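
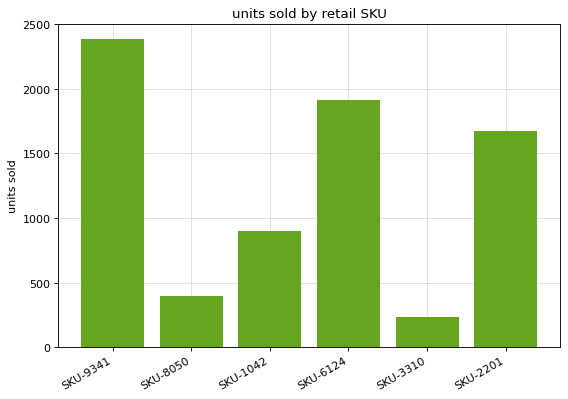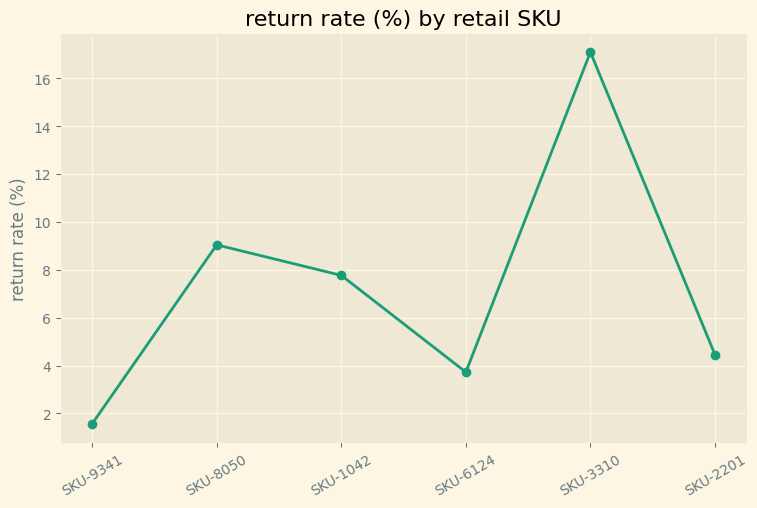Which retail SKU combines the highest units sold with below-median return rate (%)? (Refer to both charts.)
SKU-9341

Chart 2 median return rate (%) ≈ 6; below-median retail SKUs: SKU-9341, SKU-6124, SKU-2201. Among those, SKU-9341 has the highest units sold (≈ 2500).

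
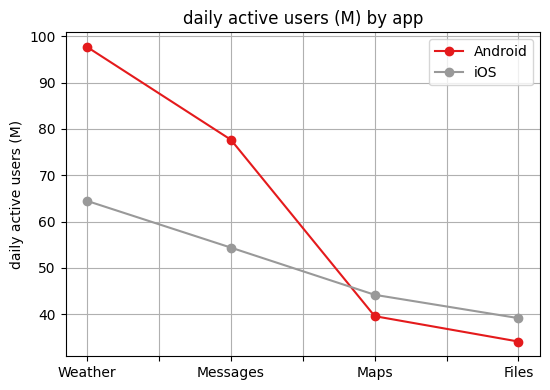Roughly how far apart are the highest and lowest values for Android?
≈ 70

Max Weather ≈ 100, min Files ≈ 30; range ≈ 70.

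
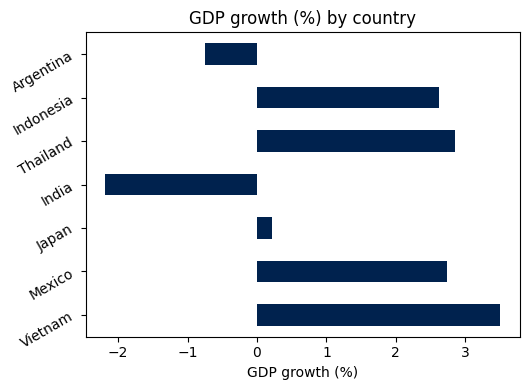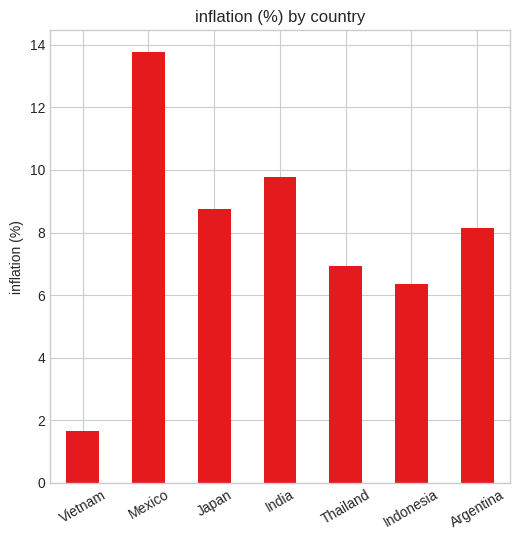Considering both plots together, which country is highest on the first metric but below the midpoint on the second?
Vietnam

Chart 2 median inflation (%) ≈ 8; below-median countries: Vietnam, Thailand, Indonesia. Among those, Vietnam has the highest GDP growth (%) (≈ 3.5).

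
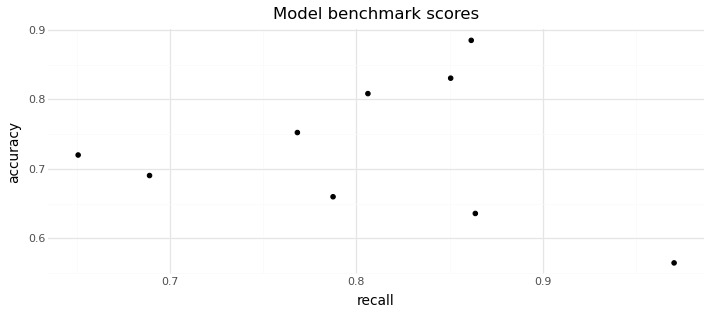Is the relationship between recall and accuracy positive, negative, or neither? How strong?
no clear correlation

Points are roughly uncorrelated; weak (|r| ≈ 0.2).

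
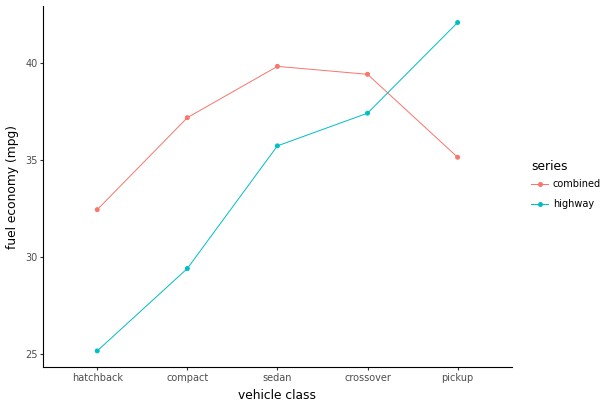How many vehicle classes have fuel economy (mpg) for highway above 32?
3

Above 32: sedan, crossover, pickup.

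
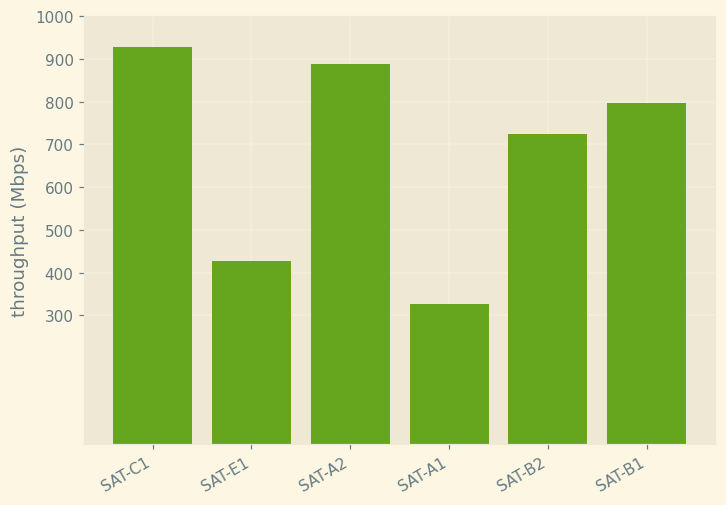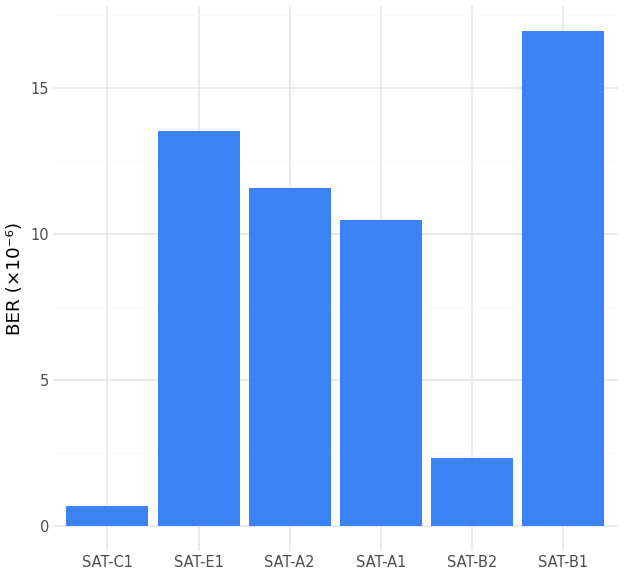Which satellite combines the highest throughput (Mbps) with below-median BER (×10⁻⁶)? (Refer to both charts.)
Chart 2 median BER (×10⁻⁶) ≈ 12; below-median satellites: SAT-C1, SAT-A1, SAT-B2. Among those, SAT-C1 has the highest throughput (Mbps) (≈ 900).

SAT-C1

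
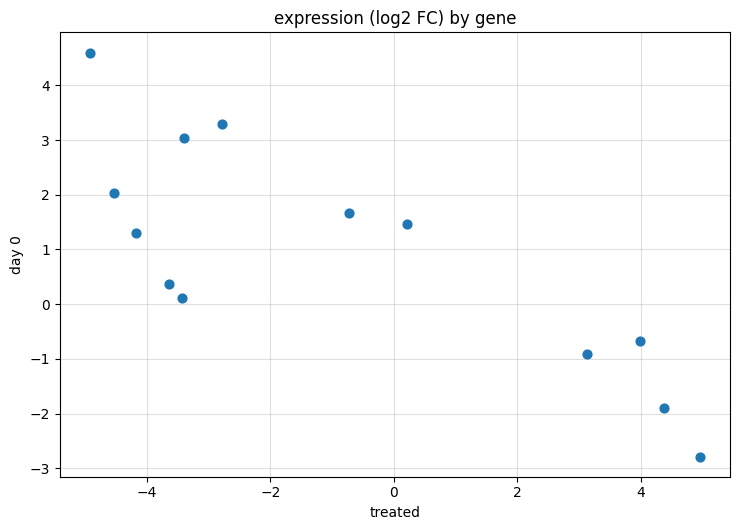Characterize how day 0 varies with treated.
Points are negatively correlated; strong (|r| ≈ 0.8).

negative, strong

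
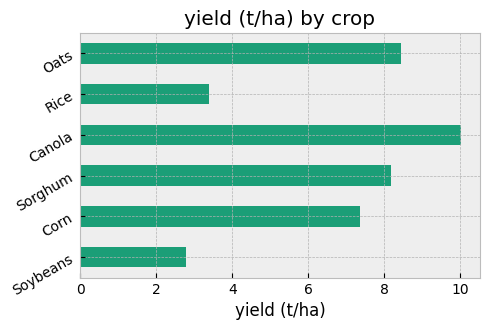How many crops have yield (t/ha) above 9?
Above 9: Canola.

1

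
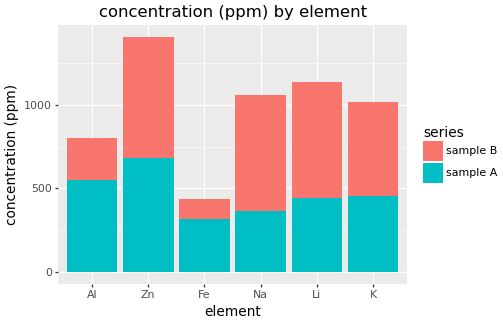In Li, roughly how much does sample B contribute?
sample B top ≈ 1200, bottom ≈ 400; segment ≈ 800.

≈ 800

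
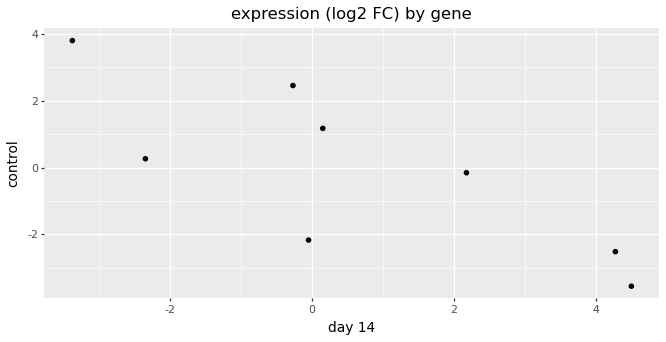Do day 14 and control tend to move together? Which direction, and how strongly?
Points are negatively correlated; strong (|r| ≈ 0.8).

negative, strong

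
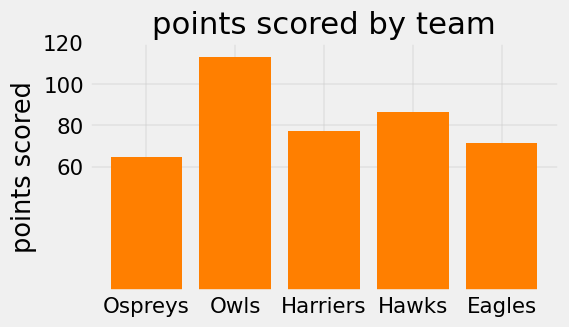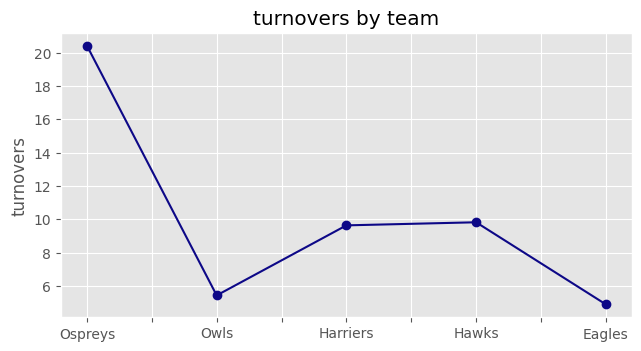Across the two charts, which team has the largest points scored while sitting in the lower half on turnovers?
Owls

Chart 2 median turnovers ≈ 10; below-median teams: Owls, Eagles. Among those, Owls has the highest points scored (≈ 120).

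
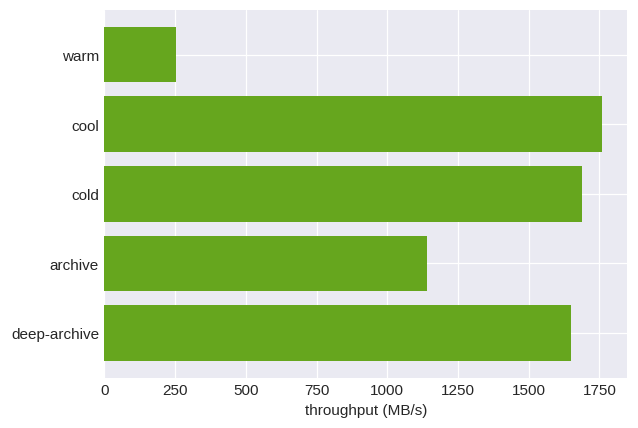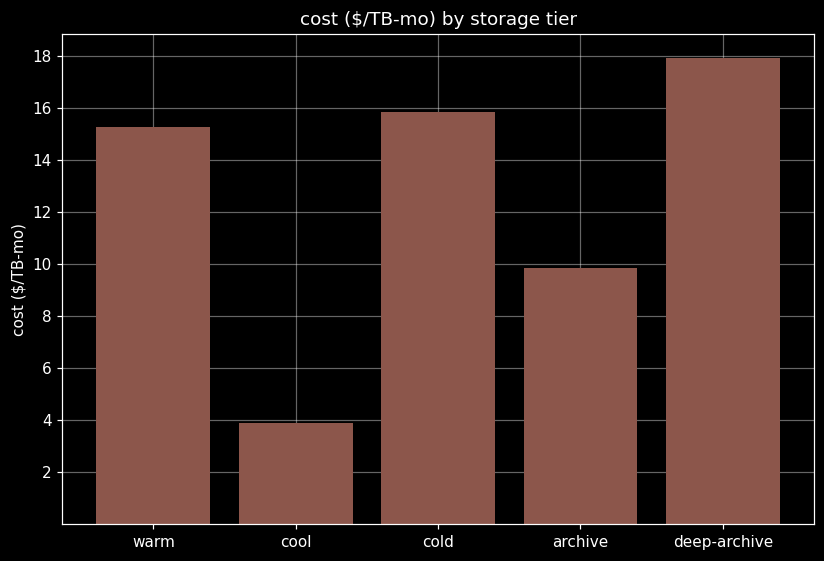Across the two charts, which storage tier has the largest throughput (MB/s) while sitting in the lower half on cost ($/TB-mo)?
Chart 2 median cost ($/TB-mo) ≈ 16; below-median storage tiers: cool, archive. Among those, cool has the highest throughput (MB/s) (≈ 1800).

cool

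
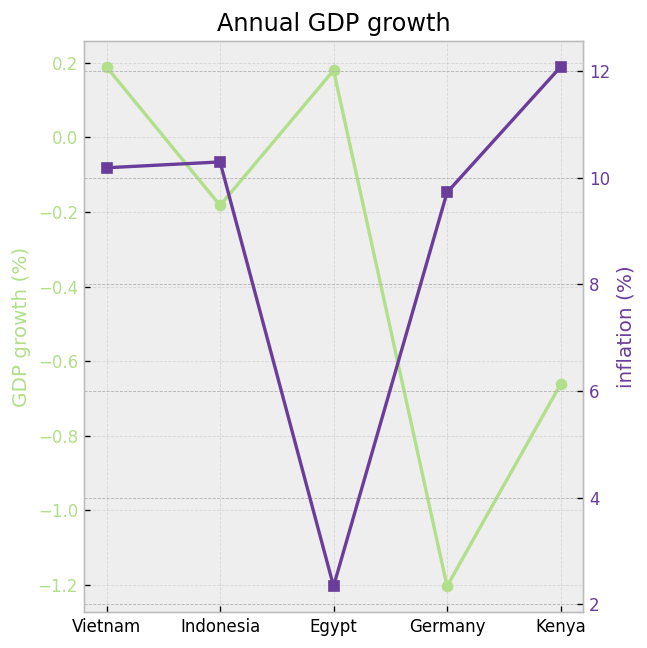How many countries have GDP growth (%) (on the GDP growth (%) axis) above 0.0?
2

Above 0.0: Vietnam, Egypt.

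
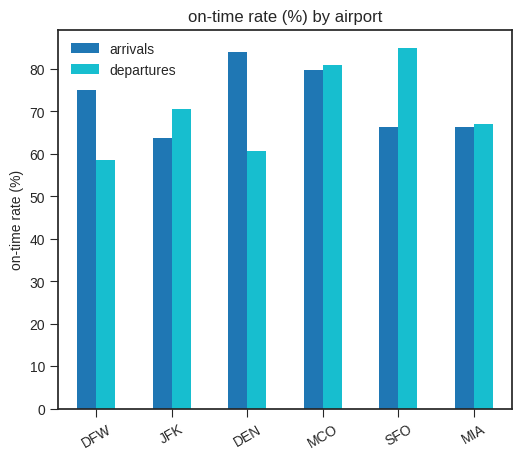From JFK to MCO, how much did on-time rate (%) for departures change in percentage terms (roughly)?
≈ +14.3%

JFK ≈ 70, MCO ≈ 80; (80 − 70) / 70 ≈ +14.3%.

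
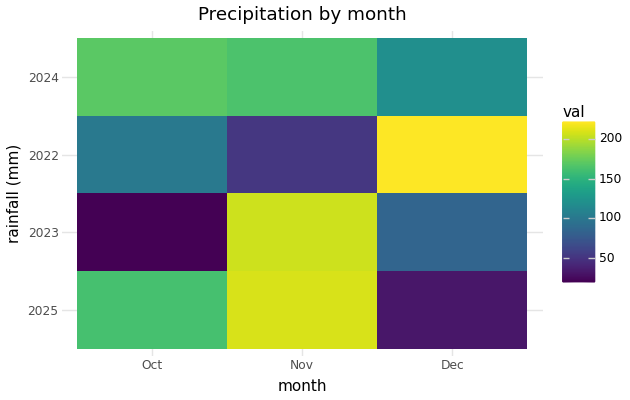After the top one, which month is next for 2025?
Top 3 for 2025: Nov ≈ 220, Oct ≈ 160, Dec ≈ 40.

Oct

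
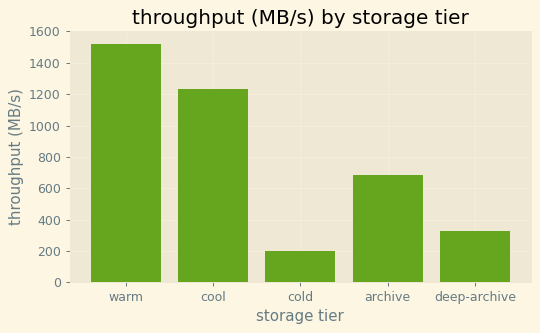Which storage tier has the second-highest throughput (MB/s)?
Top 3: warm ≈ 1600, cool ≈ 1200, archive ≈ 600.

cool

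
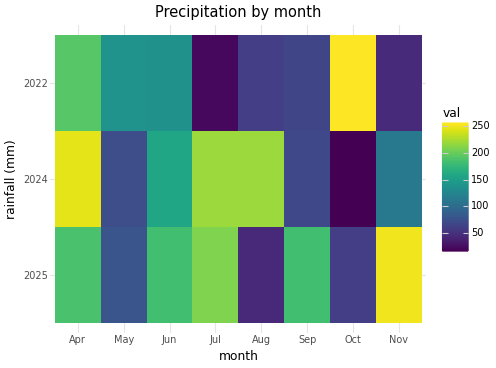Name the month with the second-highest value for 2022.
Top 3 for 2022: Oct ≈ 250, Apr ≈ 200, May ≈ 150.

Apr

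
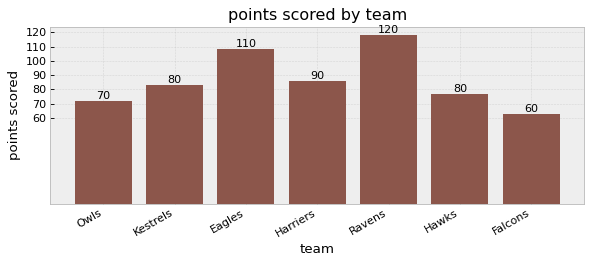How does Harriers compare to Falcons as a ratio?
Harriers ≈ 90, Falcons ≈ 60; 90/60 ≈ 1.5.

≈ 1.5×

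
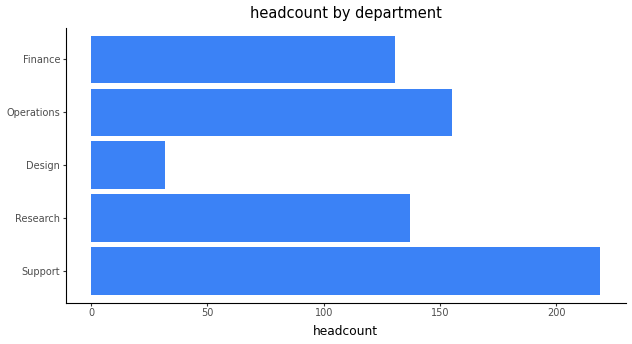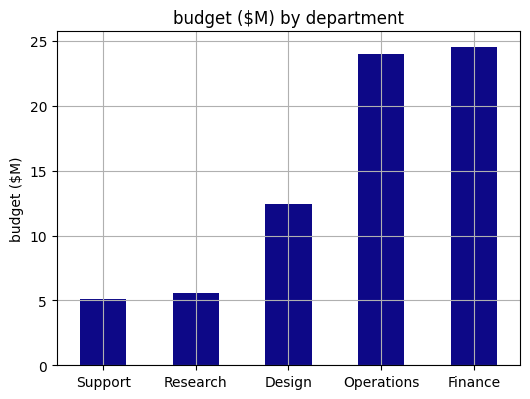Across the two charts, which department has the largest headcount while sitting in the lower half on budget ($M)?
Support

Chart 2 median budget ($M) ≈ 10; below-median departments: Support, Research. Among those, Support has the highest headcount (≈ 225).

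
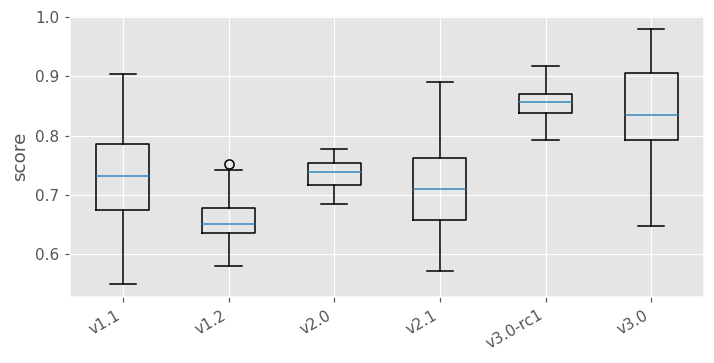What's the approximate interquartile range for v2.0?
Q3 ≈ 0.76, Q1 ≈ 0.72; IQR ≈ 0.04.

≈ 0.04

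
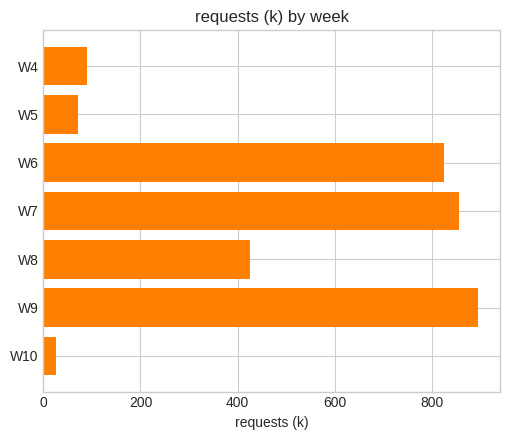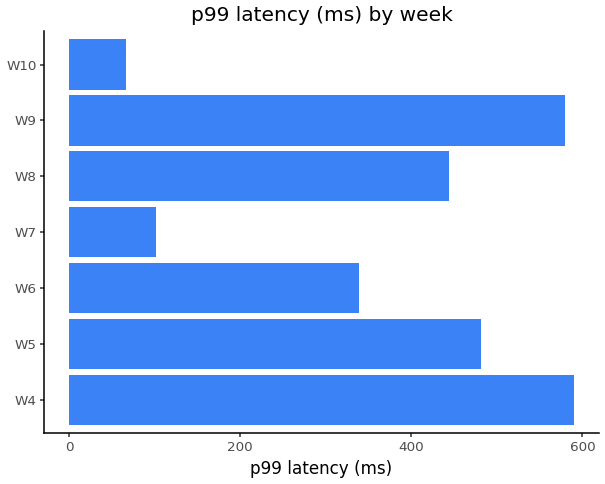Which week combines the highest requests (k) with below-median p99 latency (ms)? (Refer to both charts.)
W7

Chart 2 median p99 latency (ms) ≈ 400; below-median weeks: W6, W7, W10. Among those, W7 has the highest requests (k) (≈ 900).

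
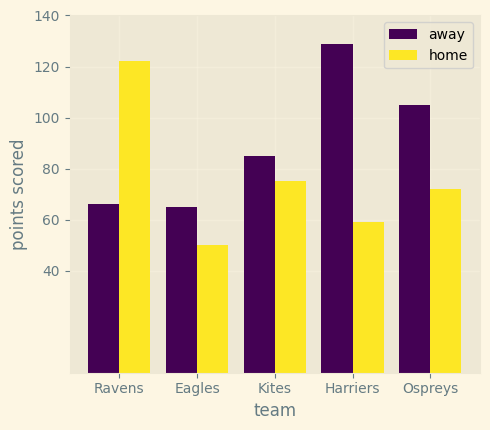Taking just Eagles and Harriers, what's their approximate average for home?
≈ 50

(40 + 60) / 2 ≈ 50.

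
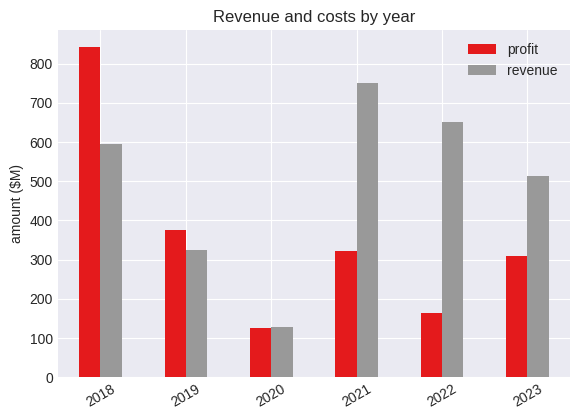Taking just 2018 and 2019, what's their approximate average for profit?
≈ 600

(800 + 400) / 2 ≈ 600.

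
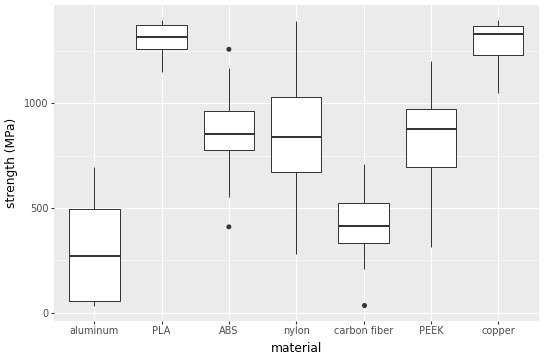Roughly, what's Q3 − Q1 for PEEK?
≈ 300

Q3 ≈ 1000, Q1 ≈ 700; IQR ≈ 300.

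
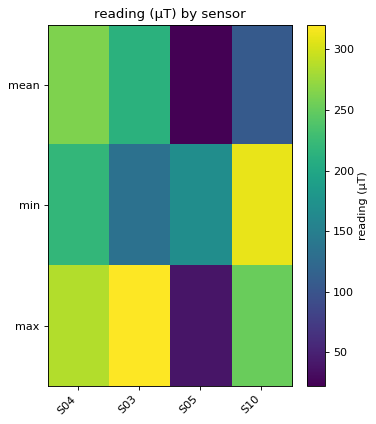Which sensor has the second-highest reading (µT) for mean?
Top 3 for mean: S04 ≈ 250, S03 ≈ 225, S10 ≈ 100.

S03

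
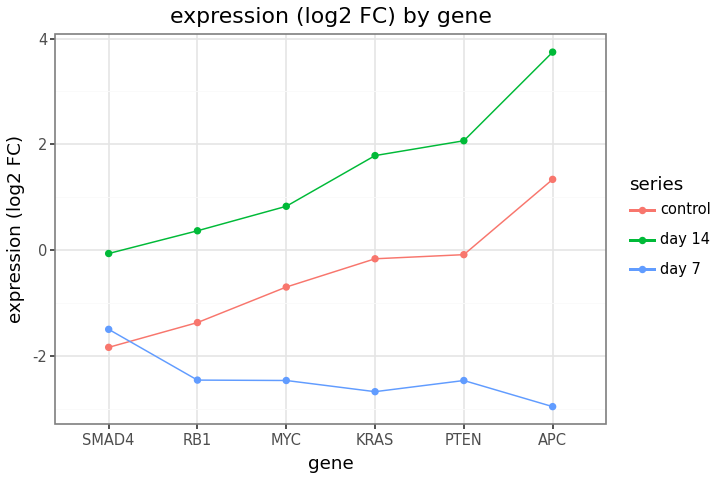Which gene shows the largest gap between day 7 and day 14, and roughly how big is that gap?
APC: day 7 ≈ -3, day 14 ≈ 4 → gap ≈ 7. Next-largest (PTEN) is only ≈ 4.

APC, ≈ 7 log2 FC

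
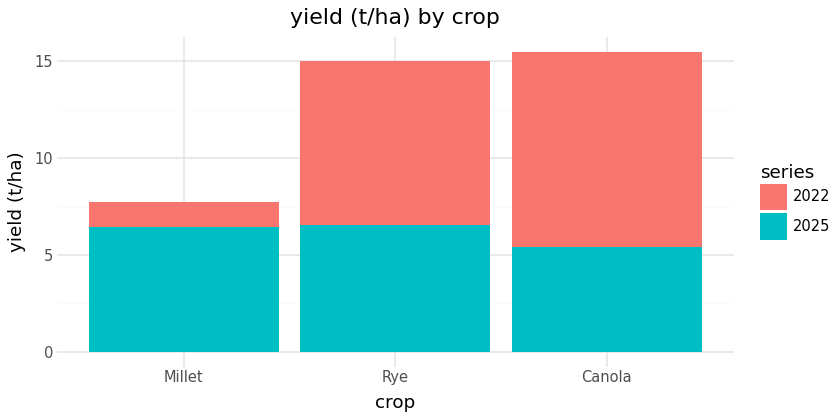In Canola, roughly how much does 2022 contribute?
2022 top ≈ 16, bottom ≈ 6; segment ≈ 10.

≈ 10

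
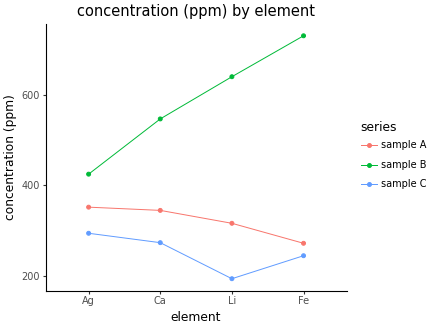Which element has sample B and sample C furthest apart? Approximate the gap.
Fe, ≈ 500 ppm

Fe: sample B ≈ 750, sample C ≈ 250 → gap ≈ 500. Next-largest (Li) is only ≈ 450.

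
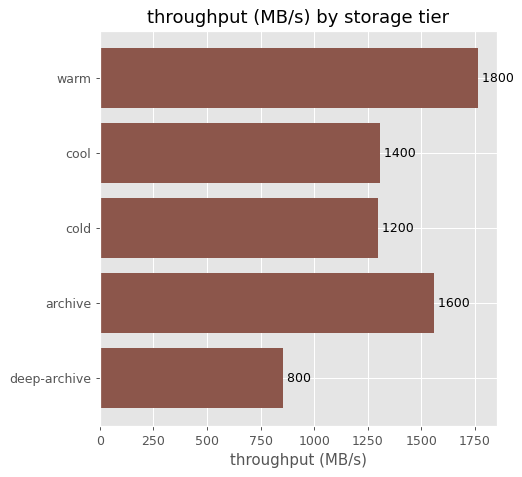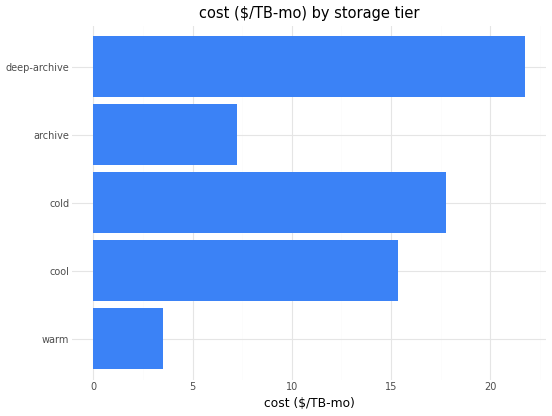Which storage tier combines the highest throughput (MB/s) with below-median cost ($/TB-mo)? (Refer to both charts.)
Chart 2 median cost ($/TB-mo) ≈ 16; below-median storage tiers: warm, archive. Among those, warm has the highest throughput (MB/s) (≈ 1800).

warm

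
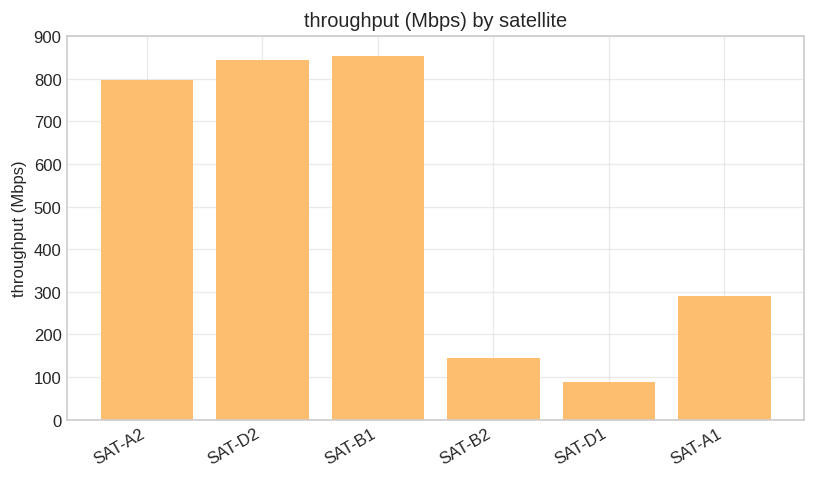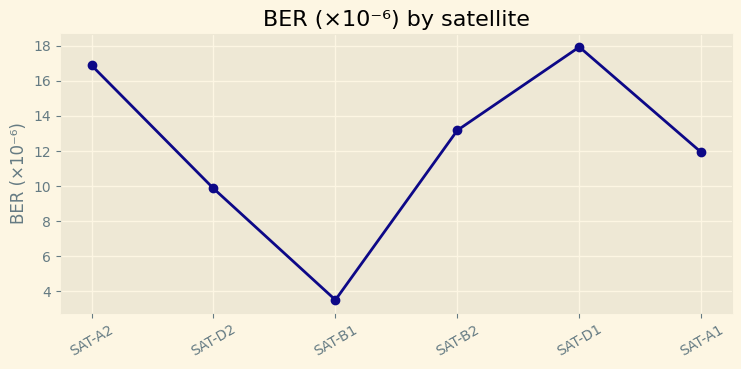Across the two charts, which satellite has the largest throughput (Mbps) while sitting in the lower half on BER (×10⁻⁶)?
SAT-B1

Chart 2 median BER (×10⁻⁶) ≈ 12; below-median satellites: SAT-D2, SAT-B1, SAT-A1. Among those, SAT-B1 has the highest throughput (Mbps) (≈ 900).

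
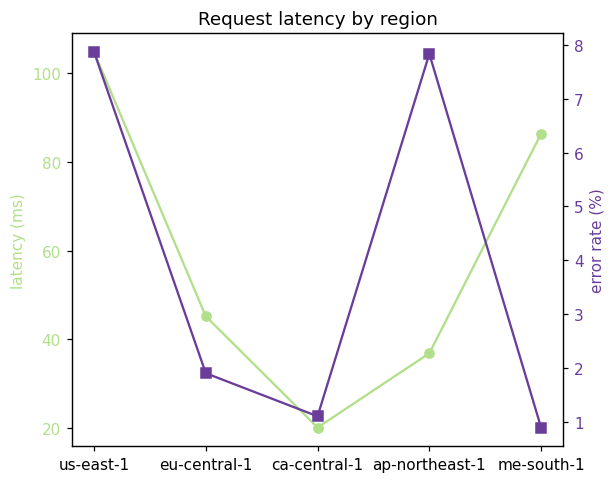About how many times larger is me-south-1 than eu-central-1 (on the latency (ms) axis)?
≈ 1.8×

me-south-1 ≈ 90, eu-central-1 ≈ 50; 90/50 ≈ 1.8.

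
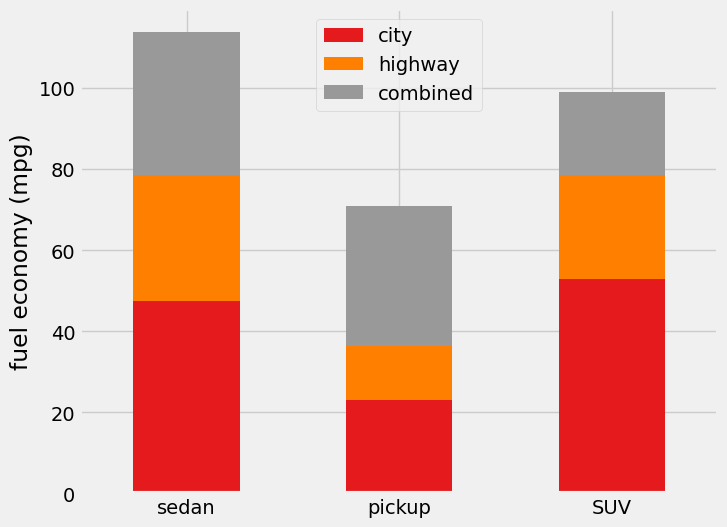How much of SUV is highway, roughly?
highway top ≈ 80, bottom ≈ 50; segment ≈ 30.

≈ 30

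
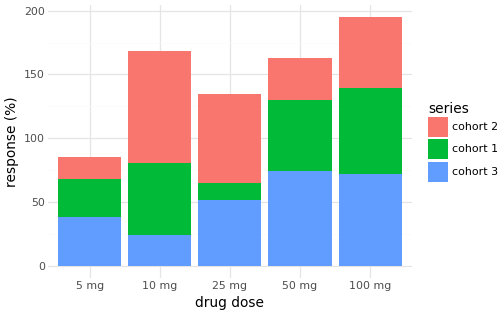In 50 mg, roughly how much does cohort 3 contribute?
≈ 80

cohort 3 top ≈ 80, bottom ≈ 0; segment ≈ 80.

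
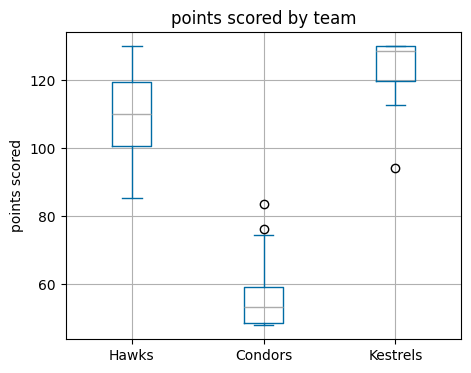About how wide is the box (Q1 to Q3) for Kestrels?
≈ 10

Q3 ≈ 130, Q1 ≈ 120; IQR ≈ 10.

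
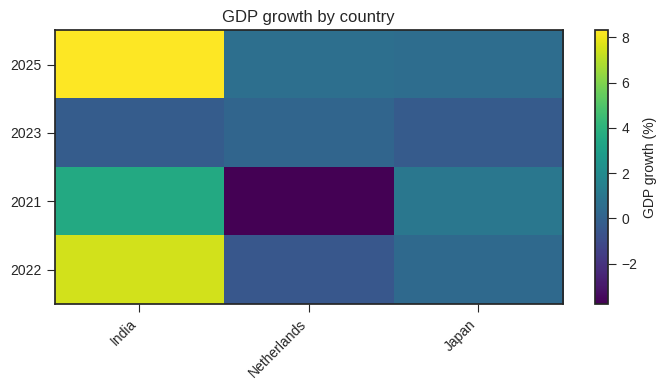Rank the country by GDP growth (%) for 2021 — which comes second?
Top 3 for 2021: India ≈ 4, Japan ≈ 2, Netherlands ≈ -4.

Japan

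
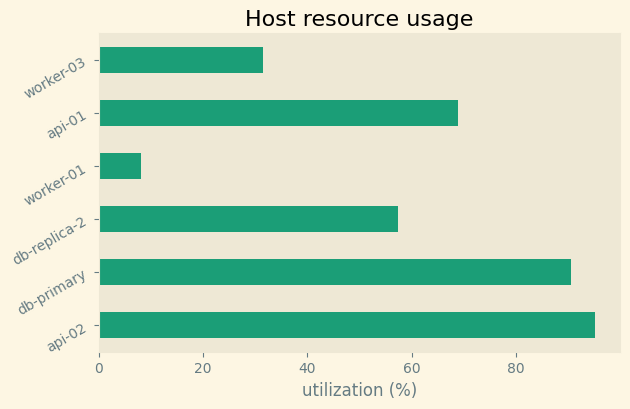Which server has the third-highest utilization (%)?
Top 4: api-02 ≈ 100, db-primary ≈ 90, api-01 ≈ 70, db-replica-2 ≈ 60.

api-01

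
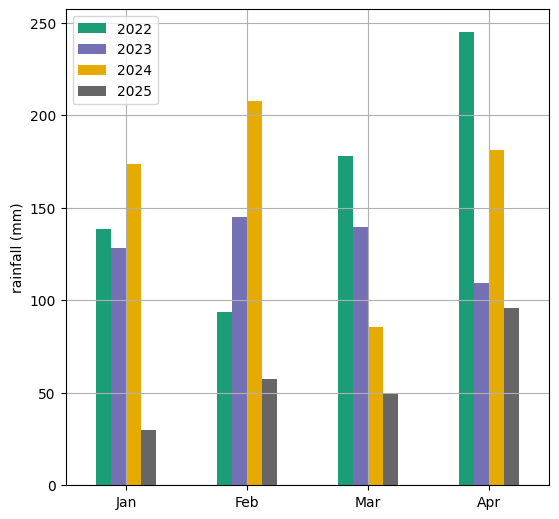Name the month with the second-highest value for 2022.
Mar

Top 3 for 2022: Apr ≈ 250, Mar ≈ 175, Jan ≈ 150.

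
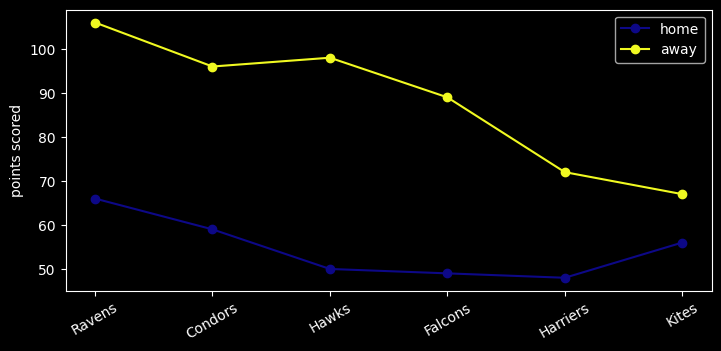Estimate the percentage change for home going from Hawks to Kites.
≈ +10%

Hawks ≈ 50, Kites ≈ 55; (55 − 50) / 50 ≈ +10%.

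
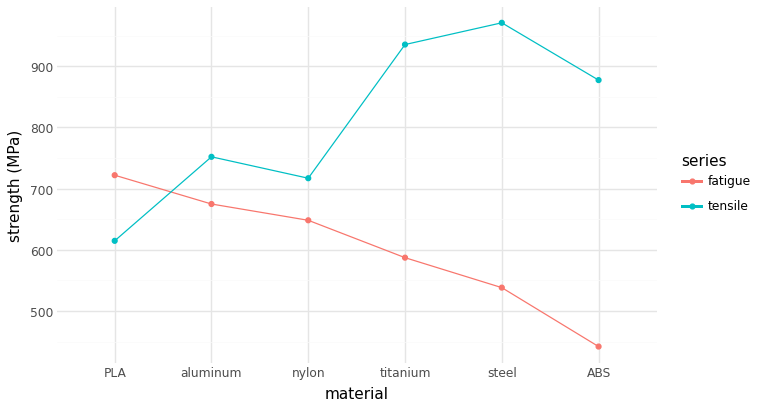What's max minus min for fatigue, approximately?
≈ 250

Max PLA ≈ 700, min ABS ≈ 450; range ≈ 250.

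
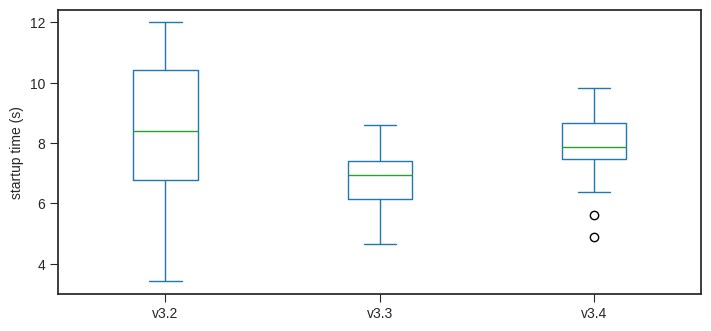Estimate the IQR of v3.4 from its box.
≈ 1.2

Q3 ≈ 8.6, Q1 ≈ 7.4; IQR ≈ 1.2.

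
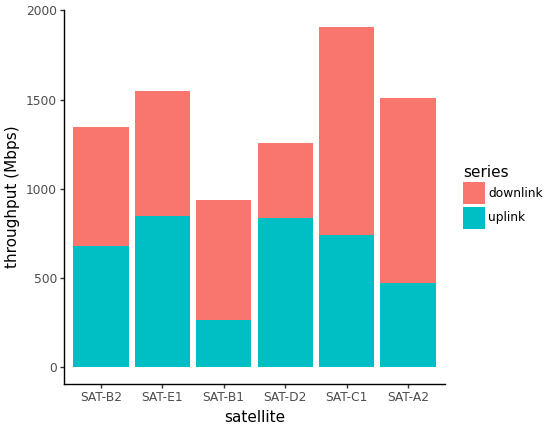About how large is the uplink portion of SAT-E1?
≈ 800

uplink top ≈ 800, bottom ≈ 0; segment ≈ 800.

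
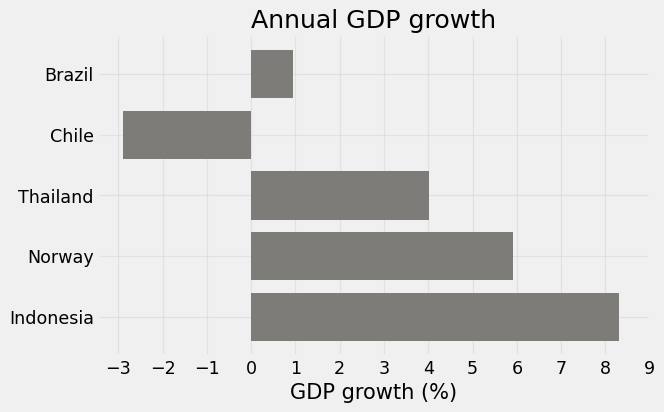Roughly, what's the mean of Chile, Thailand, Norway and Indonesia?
≈ 4

(-3 + 4 + 6 + 8) / 4 ≈ 4.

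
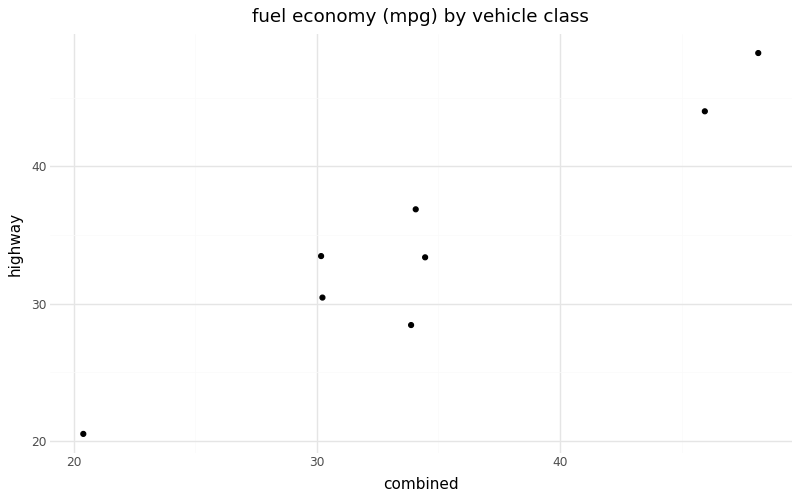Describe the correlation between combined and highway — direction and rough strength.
Points are positively correlated; strong (|r| ≈ 1.0).

positive, strong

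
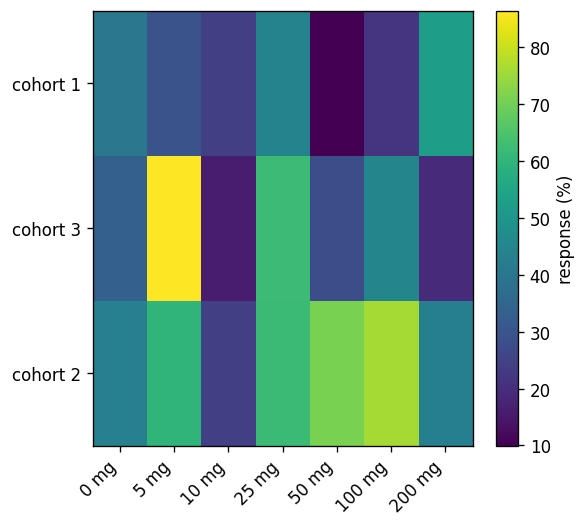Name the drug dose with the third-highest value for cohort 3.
100 mg

Top 4 for cohort 3: 5 mg ≈ 90, 25 mg ≈ 60, 100 mg ≈ 50, 0 mg ≈ 30.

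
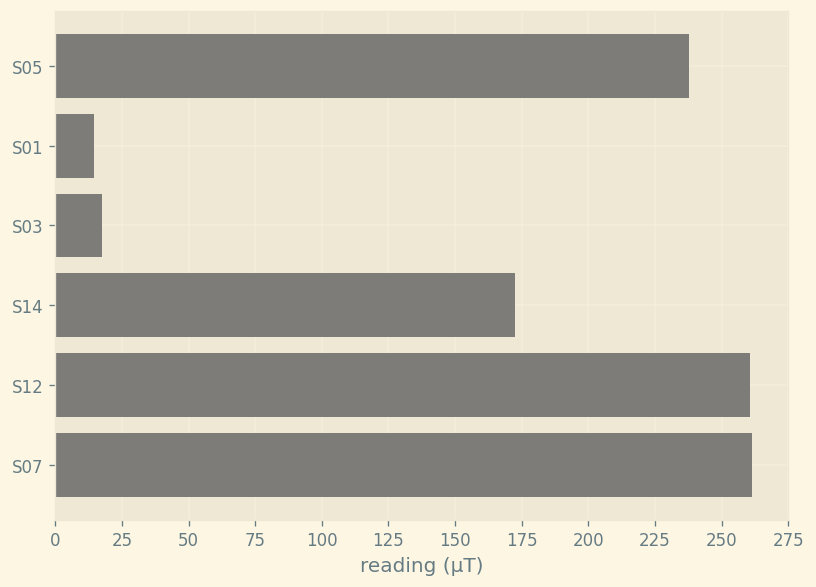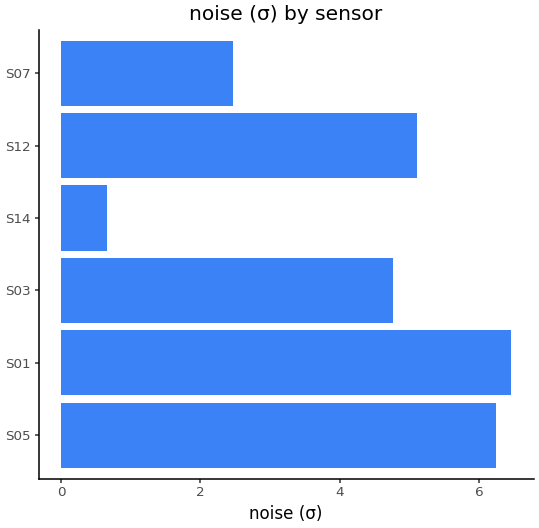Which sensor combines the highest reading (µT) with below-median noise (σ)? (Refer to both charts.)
Chart 2 median noise (σ) ≈ 5; below-median sensors: S03, S14, S07. Among those, S07 has the highest reading (µT) (≈ 250).

S07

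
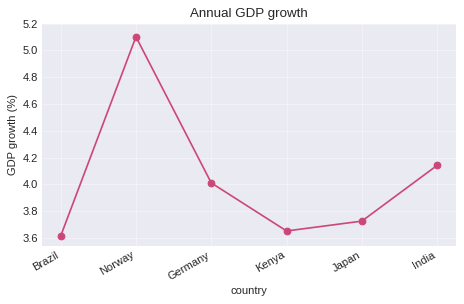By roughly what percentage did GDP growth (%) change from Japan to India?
≈ +10.5%

Japan ≈ 3.8, India ≈ 4.2; (4.2 − 3.8) / 3.8 ≈ +10.5%.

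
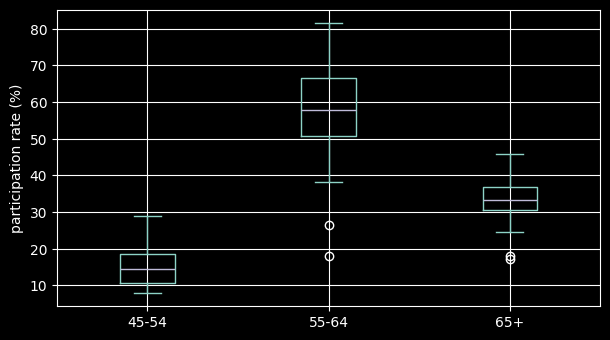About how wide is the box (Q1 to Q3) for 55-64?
Q3 ≈ 65, Q1 ≈ 50; IQR ≈ 15.

≈ 15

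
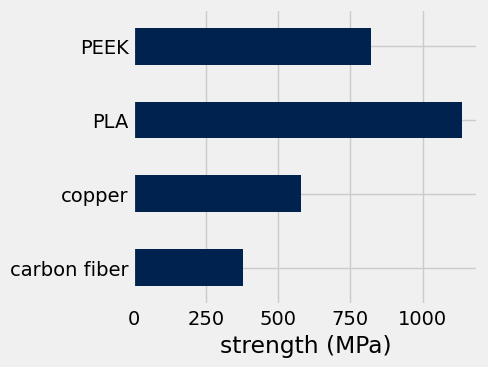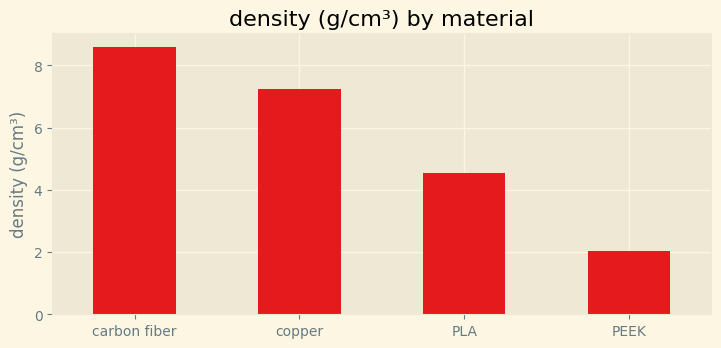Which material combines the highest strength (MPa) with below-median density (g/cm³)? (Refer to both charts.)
PLA

Chart 2 median density (g/cm³) ≈ 6; below-median materials: PLA, PEEK. Among those, PLA has the highest strength (MPa) (≈ 1200).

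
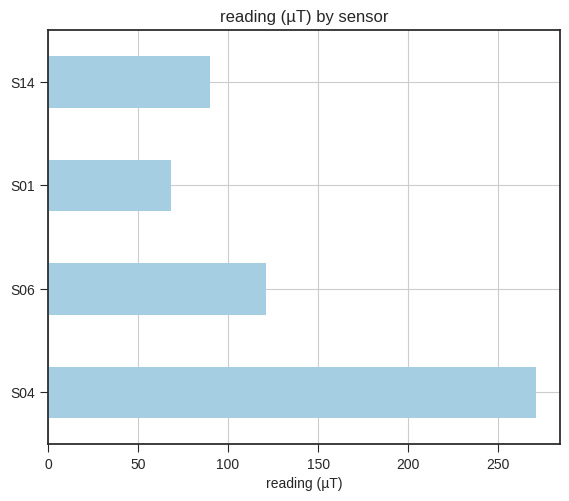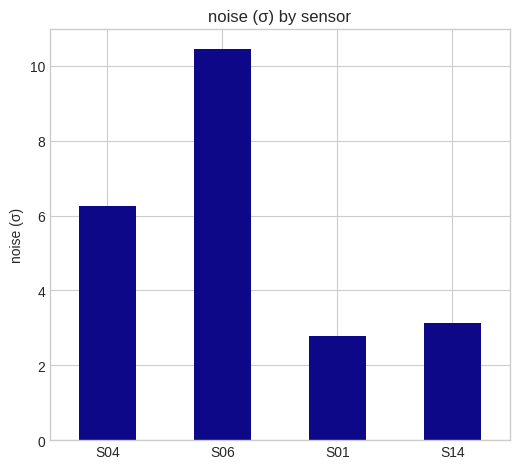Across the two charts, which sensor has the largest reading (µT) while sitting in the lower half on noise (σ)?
Chart 2 median noise (σ) ≈ 5; below-median sensors: S01, S14. Among those, S14 has the highest reading (µT) (≈ 100).

S14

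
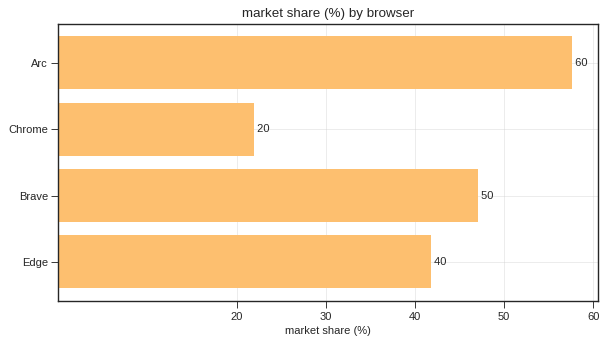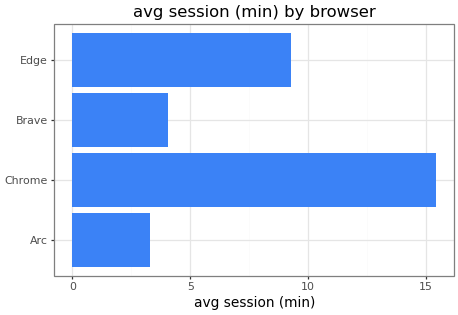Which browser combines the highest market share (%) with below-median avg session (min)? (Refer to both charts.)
Arc

Chart 2 median avg session (min) ≈ 6; below-median browsers: Arc, Brave. Among those, Arc has the highest market share (%) (≈ 60).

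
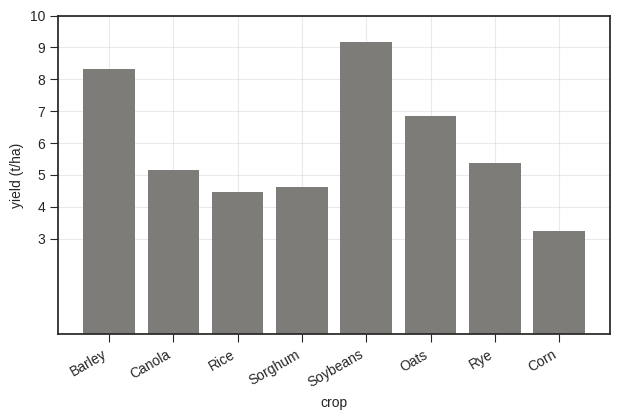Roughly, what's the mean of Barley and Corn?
≈ 6

(8 + 3) / 2 ≈ 6.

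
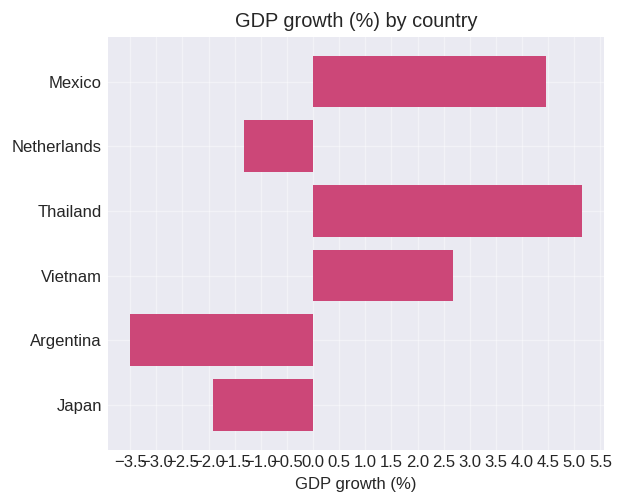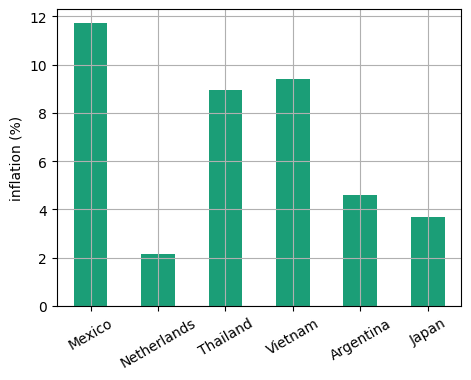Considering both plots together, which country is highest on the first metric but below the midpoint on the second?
Netherlands

Chart 2 median inflation (%) ≈ 6; below-median countries: Netherlands, Argentina, Japan. Among those, Netherlands has the highest GDP growth (%) (≈ -1.5).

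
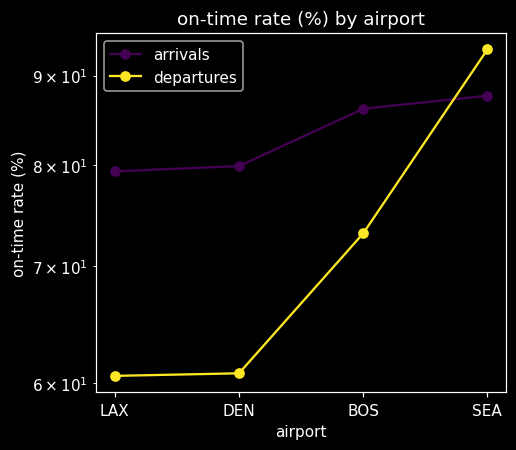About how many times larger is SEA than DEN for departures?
≈ 1.58×

SEA ≈ 95, DEN ≈ 60; 95/60 ≈ 1.58.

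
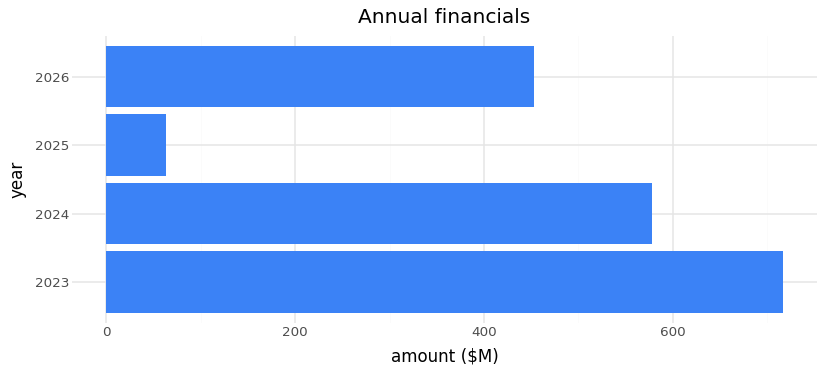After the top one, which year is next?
Top 3: 2023 ≈ 700, 2024 ≈ 600, 2026 ≈ 500.

2024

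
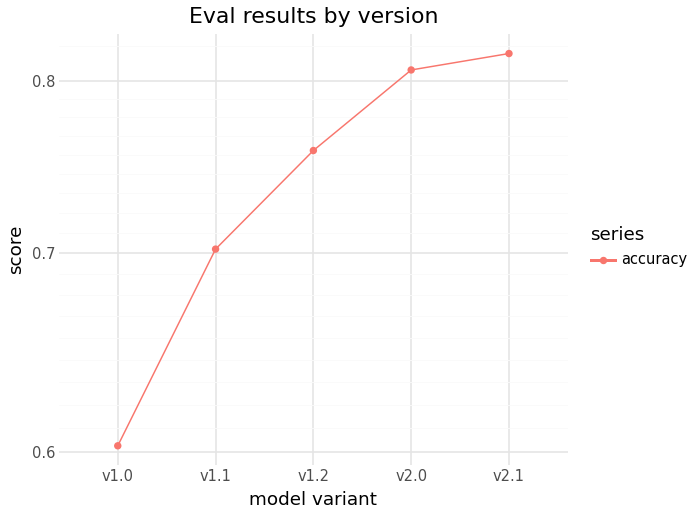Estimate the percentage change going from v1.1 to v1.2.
≈ +8.6%

v1.1 ≈ 0.70, v1.2 ≈ 0.76; (0.76 − 0.70) / 0.70 ≈ +8.6%.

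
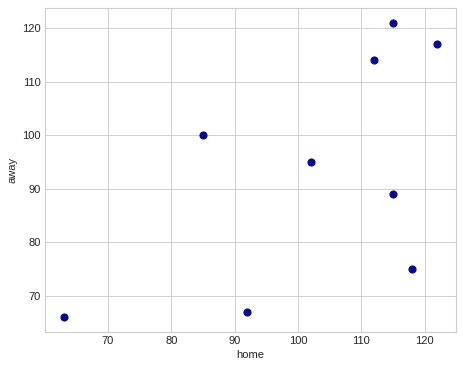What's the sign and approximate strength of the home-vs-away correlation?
Points are positively correlated; moderate (|r| ≈ 0.6).

positive, moderate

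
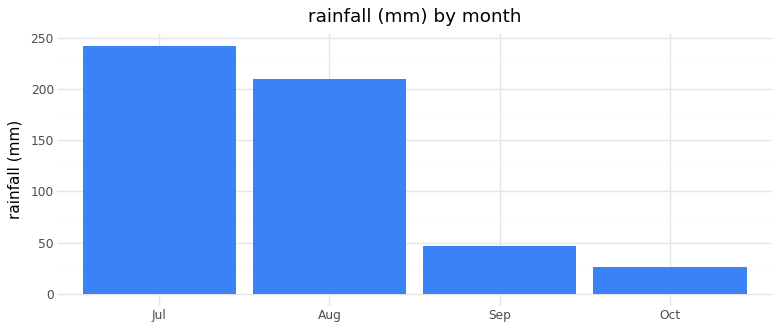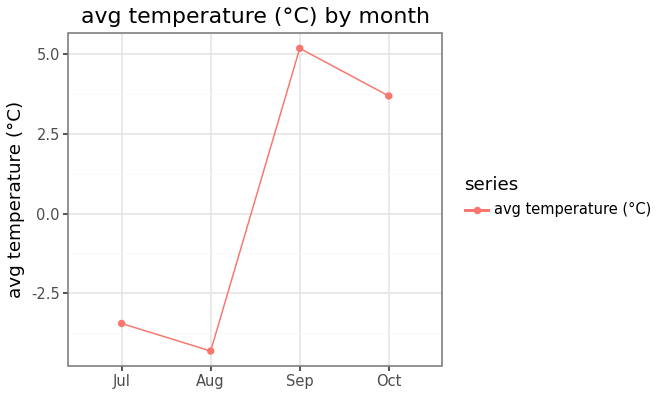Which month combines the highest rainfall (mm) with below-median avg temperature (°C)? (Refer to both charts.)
Chart 2 median avg temperature (°C) ≈ 0; below-median months: Jul, Aug. Among those, Jul has the highest rainfall (mm) (≈ 250).

Jul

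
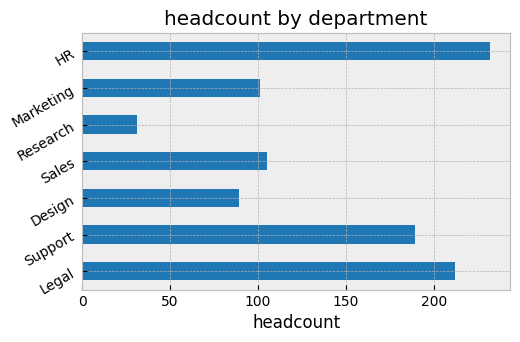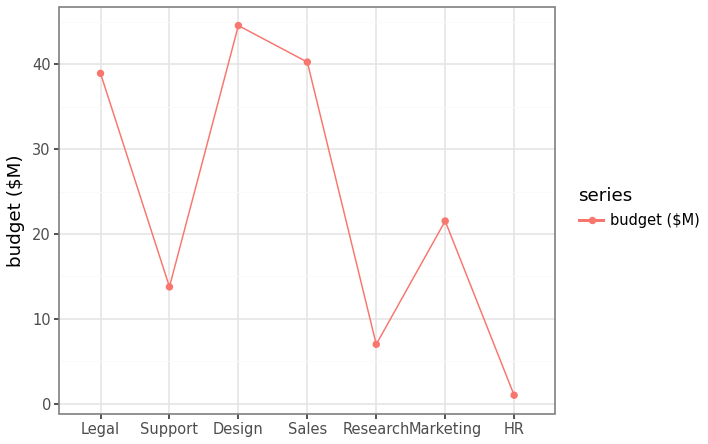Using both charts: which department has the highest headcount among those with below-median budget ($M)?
Chart 2 median budget ($M) ≈ 20; below-median departments: Support, Research, HR. Among those, HR has the highest headcount (≈ 225).

HR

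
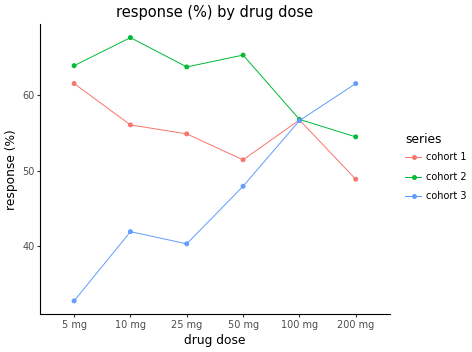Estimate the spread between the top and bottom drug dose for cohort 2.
Max 10 mg ≈ 70, min 200 mg ≈ 55; range ≈ 15.

≈ 15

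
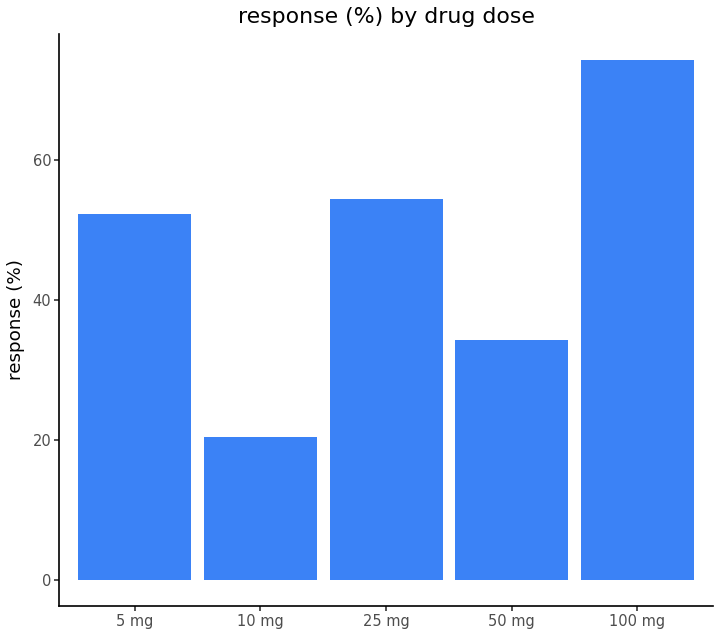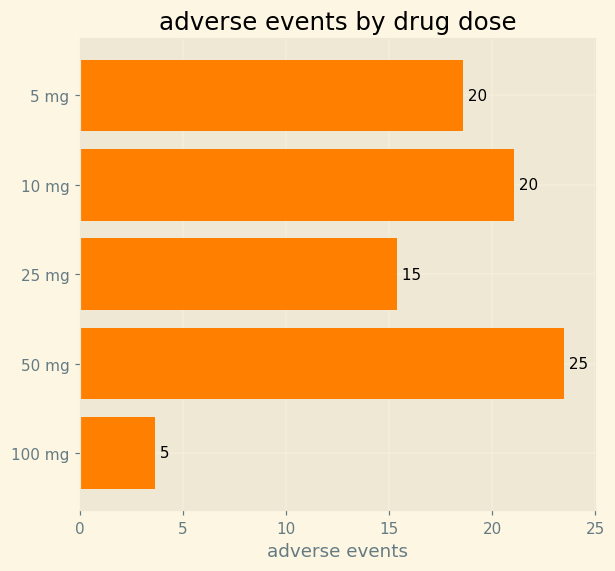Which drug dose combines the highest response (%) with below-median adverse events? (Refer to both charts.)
100 mg

Chart 2 median adverse events ≈ 20; below-median drug doses: 25 mg, 100 mg. Among those, 100 mg has the highest response (%) (≈ 70).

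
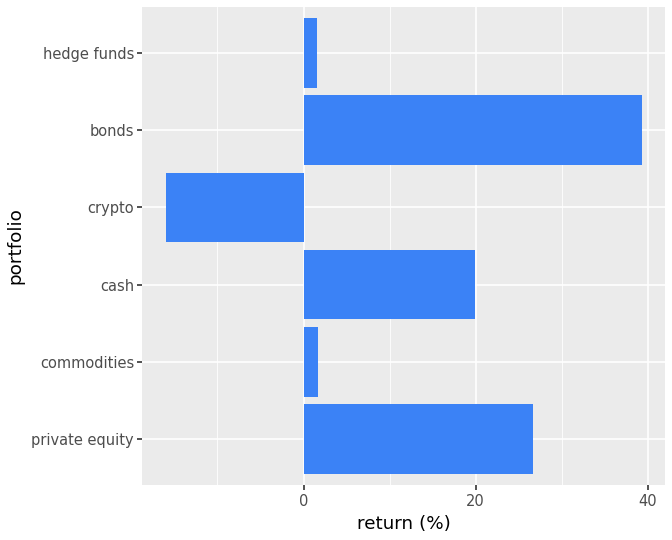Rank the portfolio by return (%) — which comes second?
Top 3: bonds ≈ 40, private equity ≈ 25, cash ≈ 20.

private equity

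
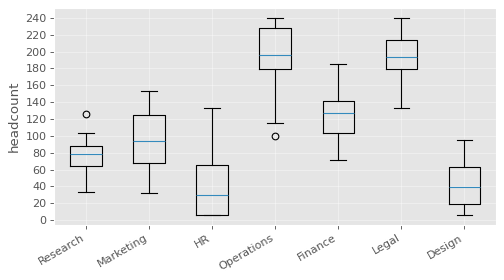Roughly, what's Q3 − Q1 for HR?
≈ 60

Q3 ≈ 60, Q1 ≈ 0; IQR ≈ 60.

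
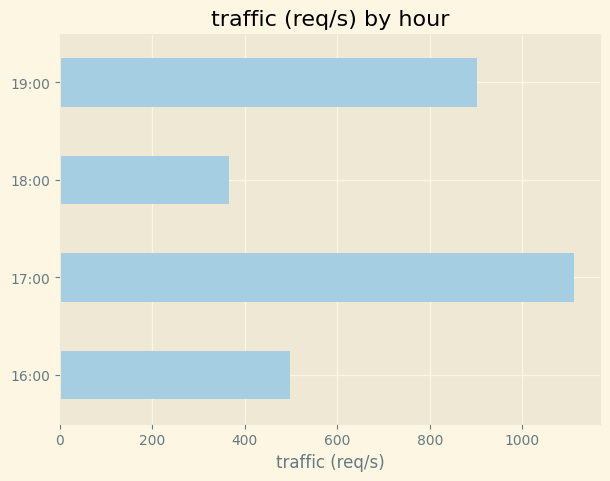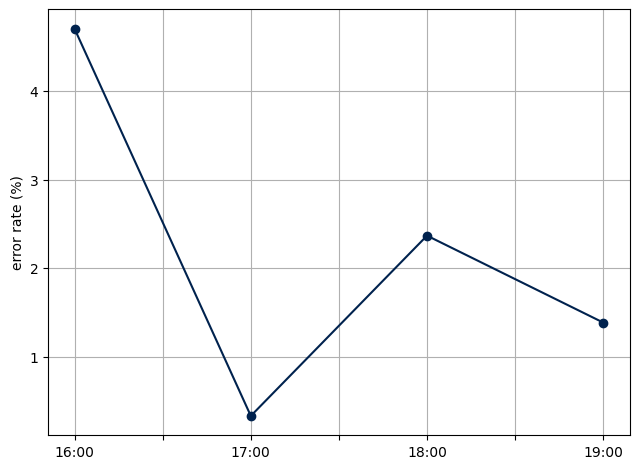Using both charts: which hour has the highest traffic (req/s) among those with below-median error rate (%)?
17:00

Chart 2 median error rate (%) ≈ 2; below-median hours: 17:00, 19:00. Among those, 17:00 has the highest traffic (req/s) (≈ 1200).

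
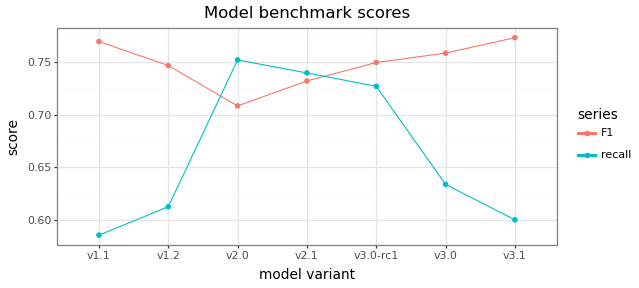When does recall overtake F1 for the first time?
v2.0

v1.2: recall ≈ 0.62 vs F1 ≈ 0.74 (not yet); v2.0: recall ≈ 0.76 vs F1 ≈ 0.70 (first crossover).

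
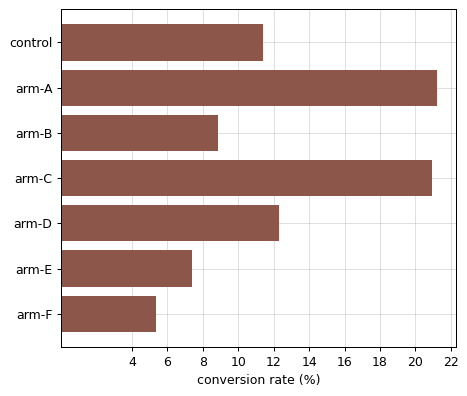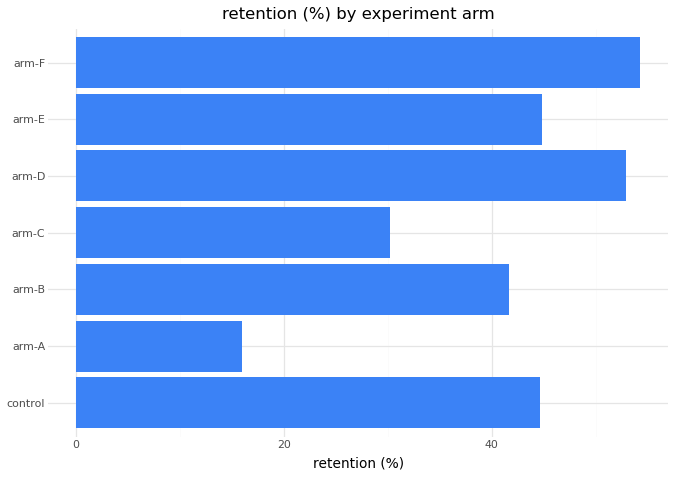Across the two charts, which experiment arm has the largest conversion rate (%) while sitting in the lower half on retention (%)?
Chart 2 median retention (%) ≈ 45; below-median experiment arms: arm-A, arm-B, arm-C. Among those, arm-A has the highest conversion rate (%) (≈ 22).

arm-A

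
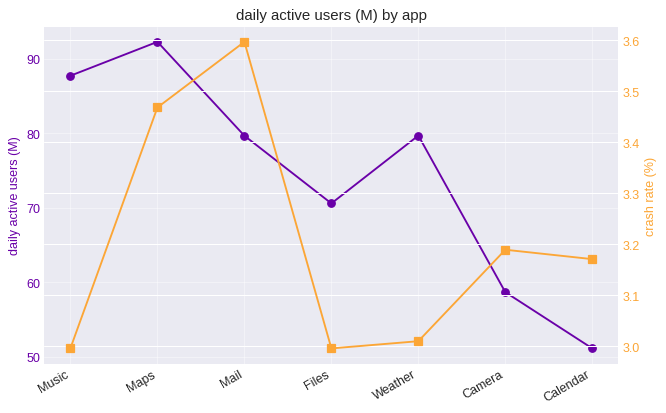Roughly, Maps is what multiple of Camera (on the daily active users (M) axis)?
≈ 1.5×

Maps ≈ 90, Camera ≈ 60; 90/60 ≈ 1.5.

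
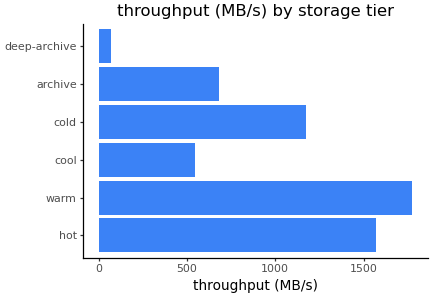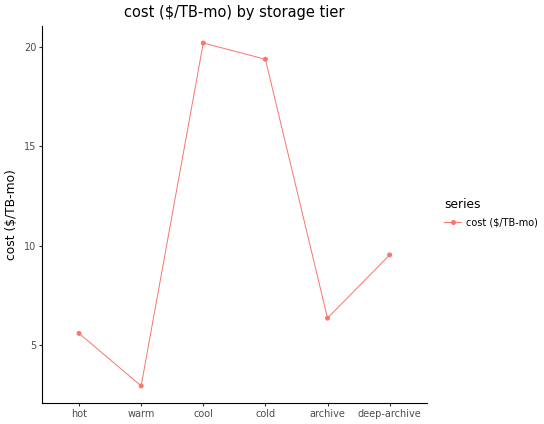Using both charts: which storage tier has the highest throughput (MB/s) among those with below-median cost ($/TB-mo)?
warm

Chart 2 median cost ($/TB-mo) ≈ 8; below-median storage tiers: hot, warm, archive. Among those, warm has the highest throughput (MB/s) (≈ 1800).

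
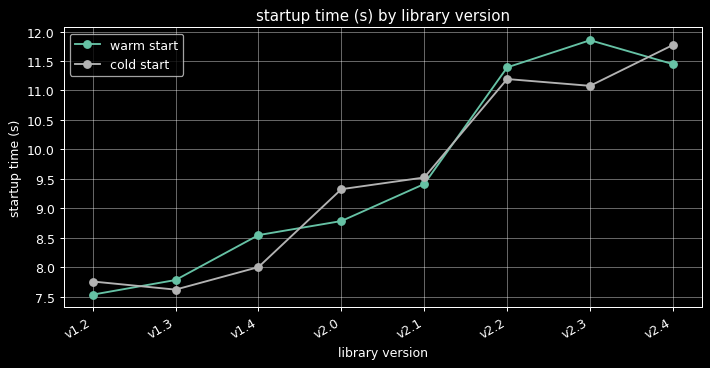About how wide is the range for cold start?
≈ 4.5

Max v2.4 ≈ 12.0, min v1.3 ≈ 7.5; range ≈ 4.5.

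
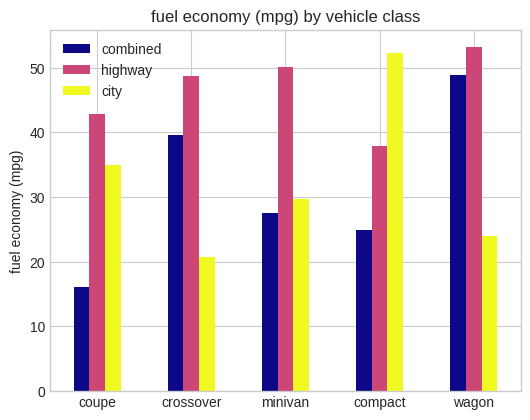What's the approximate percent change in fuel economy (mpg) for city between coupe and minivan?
coupe ≈ 35, minivan ≈ 30; (30 − 35) / 35 ≈ -14.3%.

≈ -14.3%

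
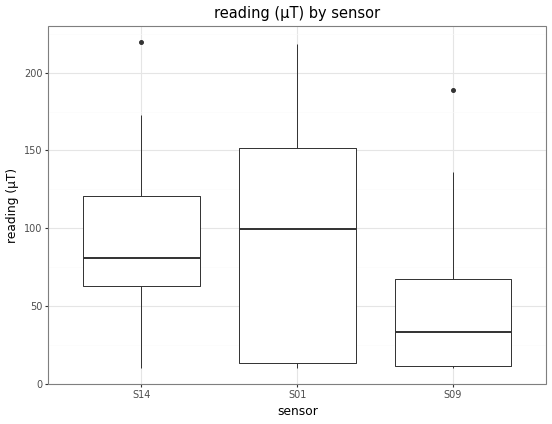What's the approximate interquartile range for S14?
Q3 ≈ 120, Q1 ≈ 60; IQR ≈ 60.

≈ 60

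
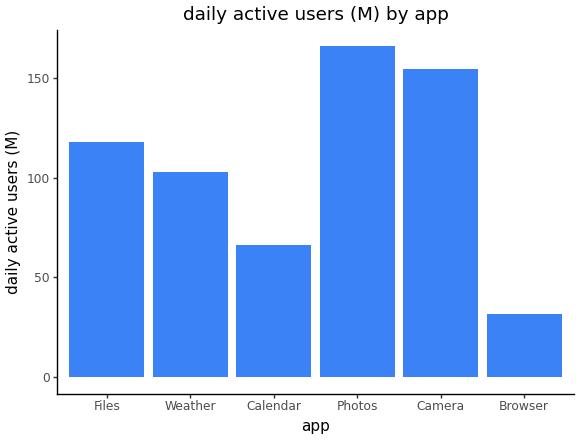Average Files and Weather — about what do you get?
(120 + 100) / 2 ≈ 110.

≈ 110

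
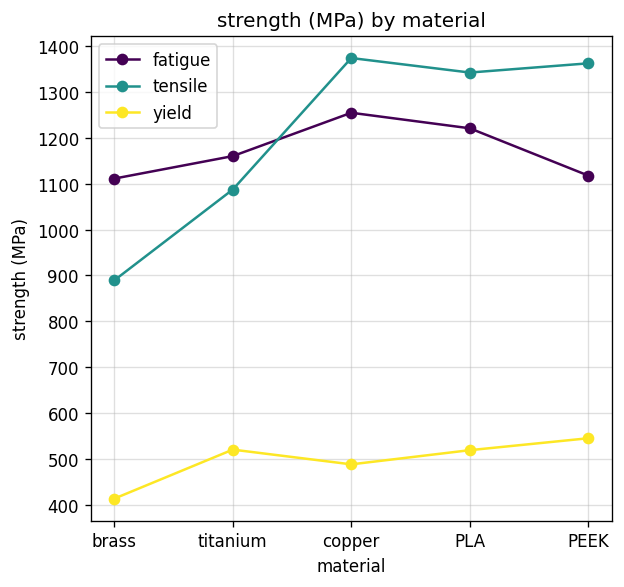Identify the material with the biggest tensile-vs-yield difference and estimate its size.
copper: tensile ≈ 1400, yield ≈ 500 → gap ≈ 900. Next-largest (PLA) is only ≈ 800.

copper, ≈ 900 MPa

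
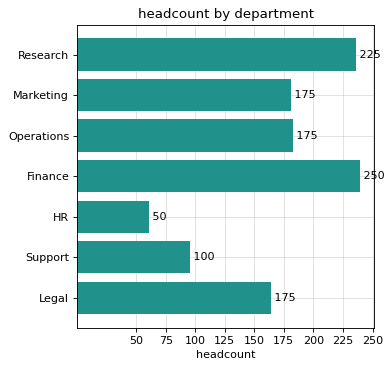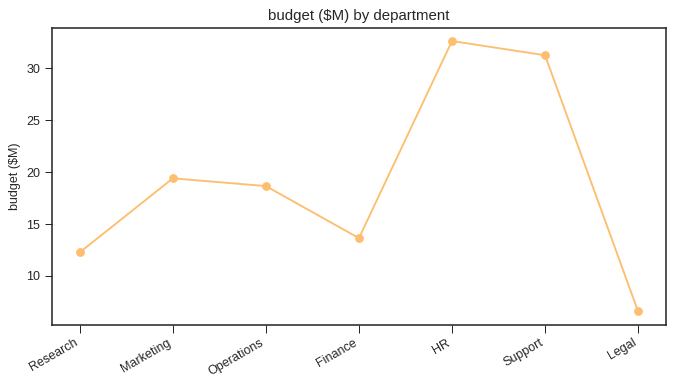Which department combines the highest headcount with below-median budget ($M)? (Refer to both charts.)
Finance

Chart 2 median budget ($M) ≈ 20; below-median departments: Research, Finance, Legal. Among those, Finance has the highest headcount (≈ 250).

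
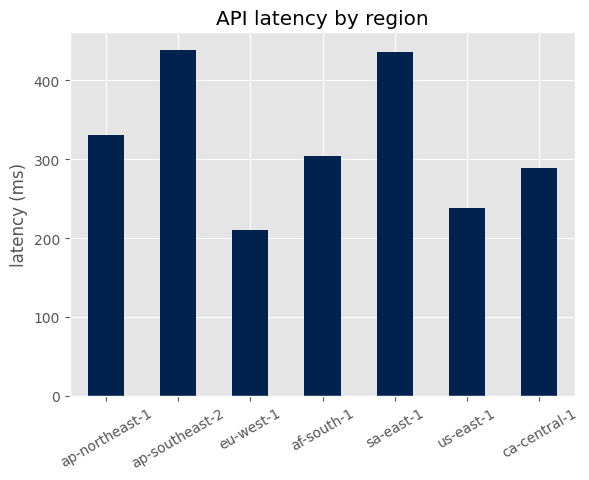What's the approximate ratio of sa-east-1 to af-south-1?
≈ 1.5×

sa-east-1 ≈ 450, af-south-1 ≈ 300; 450/300 ≈ 1.5.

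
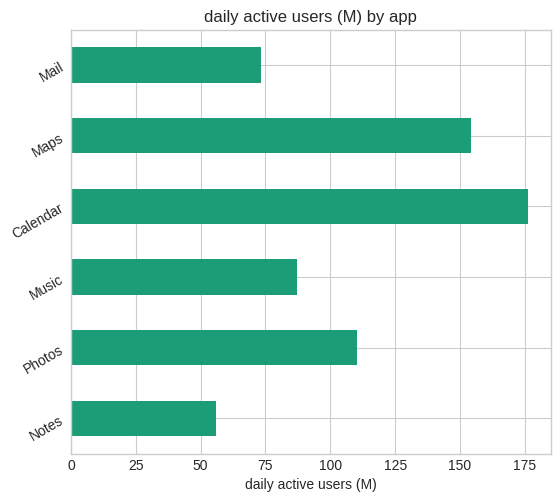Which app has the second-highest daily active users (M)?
Maps

Top 3: Calendar ≈ 180, Maps ≈ 160, Photos ≈ 120.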